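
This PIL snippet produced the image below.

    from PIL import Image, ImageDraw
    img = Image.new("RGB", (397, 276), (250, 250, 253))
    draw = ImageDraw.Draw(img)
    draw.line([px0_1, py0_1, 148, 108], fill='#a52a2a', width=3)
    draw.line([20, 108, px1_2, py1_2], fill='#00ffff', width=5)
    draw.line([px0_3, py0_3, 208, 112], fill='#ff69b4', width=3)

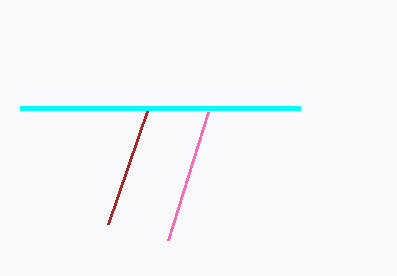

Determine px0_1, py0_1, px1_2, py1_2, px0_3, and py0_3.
px0_1 = 108; py0_1 = 224; px1_2 = 300; py1_2 = 108; px0_3 = 168; py0_3 = 240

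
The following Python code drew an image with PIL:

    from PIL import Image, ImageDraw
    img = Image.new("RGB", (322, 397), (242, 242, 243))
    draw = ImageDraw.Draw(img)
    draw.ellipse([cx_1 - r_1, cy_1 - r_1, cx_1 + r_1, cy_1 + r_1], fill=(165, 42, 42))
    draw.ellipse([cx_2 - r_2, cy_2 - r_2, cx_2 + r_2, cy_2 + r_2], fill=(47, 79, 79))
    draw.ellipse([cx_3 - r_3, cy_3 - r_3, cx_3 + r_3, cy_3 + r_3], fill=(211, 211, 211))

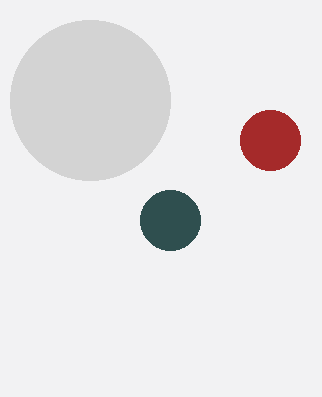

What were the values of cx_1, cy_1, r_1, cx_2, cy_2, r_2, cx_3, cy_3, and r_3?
cx_1 = 270; cy_1 = 140; r_1 = 30; cx_2 = 170; cy_2 = 220; r_2 = 30; cx_3 = 90; cy_3 = 100; r_3 = 80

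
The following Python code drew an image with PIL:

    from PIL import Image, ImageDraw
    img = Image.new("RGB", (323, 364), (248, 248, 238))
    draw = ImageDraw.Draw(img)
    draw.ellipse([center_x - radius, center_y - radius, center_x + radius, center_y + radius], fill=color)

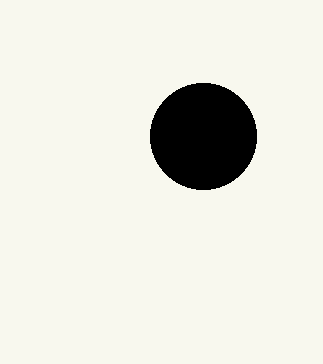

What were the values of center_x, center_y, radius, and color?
center_x = 203, center_y = 136, radius = 53, color = 'black'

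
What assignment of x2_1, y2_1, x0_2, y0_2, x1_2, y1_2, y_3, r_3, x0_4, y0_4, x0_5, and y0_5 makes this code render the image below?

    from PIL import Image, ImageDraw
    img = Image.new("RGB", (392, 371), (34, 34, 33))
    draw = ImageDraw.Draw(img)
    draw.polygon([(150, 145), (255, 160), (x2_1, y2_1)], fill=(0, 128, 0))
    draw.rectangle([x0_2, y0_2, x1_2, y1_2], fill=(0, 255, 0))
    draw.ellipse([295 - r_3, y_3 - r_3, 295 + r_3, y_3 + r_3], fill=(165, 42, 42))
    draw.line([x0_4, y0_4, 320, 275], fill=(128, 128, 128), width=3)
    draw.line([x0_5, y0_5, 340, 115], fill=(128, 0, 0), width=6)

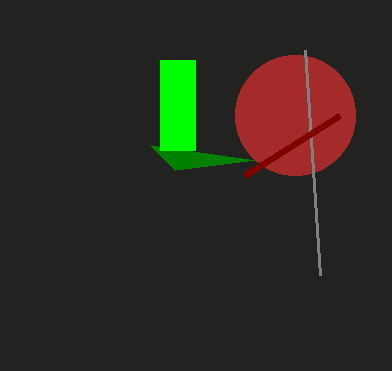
x2_1 = 175; y2_1 = 170; x0_2 = 160; y0_2 = 60; x1_2 = 195; y1_2 = 150; y_3 = 115; r_3 = 60; x0_4 = 305; y0_4 = 50; x0_5 = 245; y0_5 = 175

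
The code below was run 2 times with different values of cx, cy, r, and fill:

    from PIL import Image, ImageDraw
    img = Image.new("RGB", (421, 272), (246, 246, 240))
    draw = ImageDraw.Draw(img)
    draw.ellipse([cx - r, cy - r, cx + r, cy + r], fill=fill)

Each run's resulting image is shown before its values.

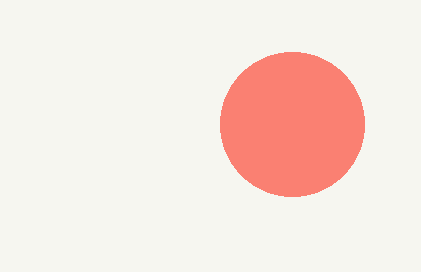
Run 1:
cx = 292; cy = 124; r = 72; fill = 'salmon'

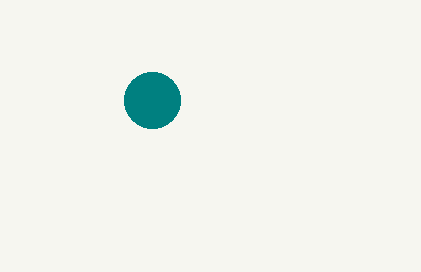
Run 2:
cx = 152; cy = 100; r = 28; fill = 'teal'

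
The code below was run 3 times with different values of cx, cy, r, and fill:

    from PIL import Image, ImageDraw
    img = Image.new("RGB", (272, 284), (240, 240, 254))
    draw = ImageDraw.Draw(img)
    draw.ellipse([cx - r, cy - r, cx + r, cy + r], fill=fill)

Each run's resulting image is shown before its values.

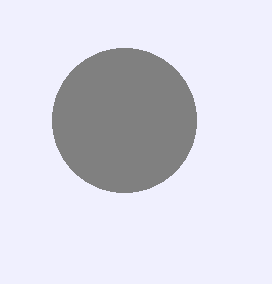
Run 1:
cx = 124, cy = 120, r = 72, fill = 'gray'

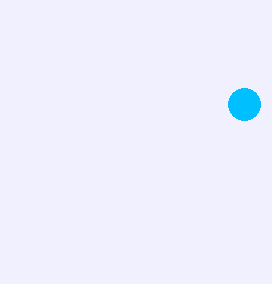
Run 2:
cx = 244, cy = 104, r = 16, fill = 'deepskyblue'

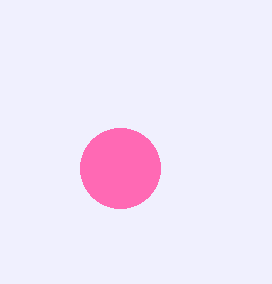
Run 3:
cx = 120; cy = 168; r = 40; fill = 'hotpink'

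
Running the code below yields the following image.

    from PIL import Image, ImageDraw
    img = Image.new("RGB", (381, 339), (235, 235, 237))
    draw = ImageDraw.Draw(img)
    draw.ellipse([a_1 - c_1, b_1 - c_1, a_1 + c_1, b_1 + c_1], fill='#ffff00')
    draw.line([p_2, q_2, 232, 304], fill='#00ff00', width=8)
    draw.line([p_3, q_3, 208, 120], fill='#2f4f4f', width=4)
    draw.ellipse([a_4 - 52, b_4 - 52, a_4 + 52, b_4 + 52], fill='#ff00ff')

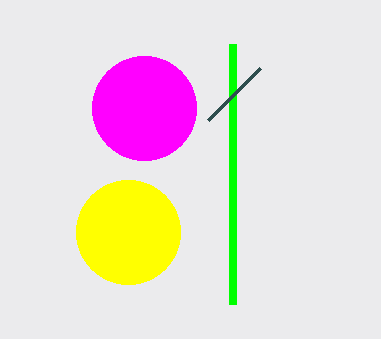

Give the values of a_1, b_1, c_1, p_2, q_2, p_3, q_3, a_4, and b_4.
a_1 = 128
b_1 = 232
c_1 = 52
p_2 = 232
q_2 = 44
p_3 = 260
q_3 = 68
a_4 = 144
b_4 = 108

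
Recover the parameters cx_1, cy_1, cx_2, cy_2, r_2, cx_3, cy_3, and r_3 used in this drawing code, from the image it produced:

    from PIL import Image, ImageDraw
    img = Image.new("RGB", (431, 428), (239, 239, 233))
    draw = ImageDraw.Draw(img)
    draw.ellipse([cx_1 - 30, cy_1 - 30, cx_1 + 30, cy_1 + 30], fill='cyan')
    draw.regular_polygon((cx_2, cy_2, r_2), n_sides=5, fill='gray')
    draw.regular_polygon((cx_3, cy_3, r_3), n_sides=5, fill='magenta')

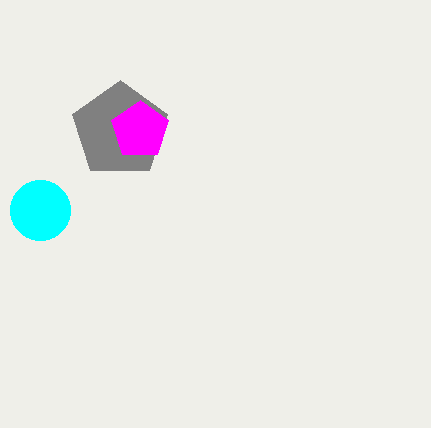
cx_1 = 40
cy_1 = 210
cx_2 = 120
cy_2 = 130
r_2 = 50
cx_3 = 140
cy_3 = 130
r_3 = 30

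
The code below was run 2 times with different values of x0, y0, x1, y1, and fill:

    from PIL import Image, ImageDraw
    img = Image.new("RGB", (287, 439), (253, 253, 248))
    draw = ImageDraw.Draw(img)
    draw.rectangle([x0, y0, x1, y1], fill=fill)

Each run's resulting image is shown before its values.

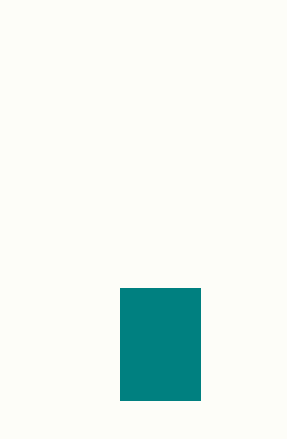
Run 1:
x0 = 120
y0 = 288
x1 = 200
y1 = 400
fill = 'teal'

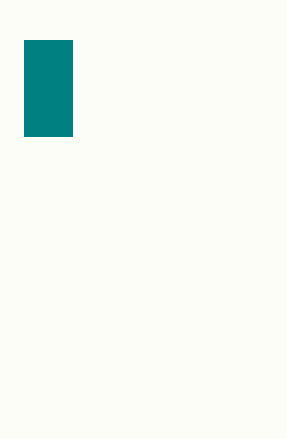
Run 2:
x0 = 24; y0 = 40; x1 = 72; y1 = 136; fill = 'teal'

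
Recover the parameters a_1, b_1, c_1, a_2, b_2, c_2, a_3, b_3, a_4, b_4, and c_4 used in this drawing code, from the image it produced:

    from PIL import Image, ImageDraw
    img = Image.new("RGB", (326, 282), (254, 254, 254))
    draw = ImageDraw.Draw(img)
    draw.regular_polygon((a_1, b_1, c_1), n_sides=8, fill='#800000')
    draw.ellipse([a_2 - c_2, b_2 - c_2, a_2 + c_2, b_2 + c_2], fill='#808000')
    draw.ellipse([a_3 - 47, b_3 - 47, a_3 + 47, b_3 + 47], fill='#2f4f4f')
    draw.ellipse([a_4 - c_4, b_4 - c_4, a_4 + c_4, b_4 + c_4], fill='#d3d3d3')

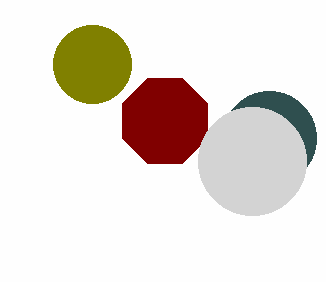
a_1 = 165, b_1 = 121, c_1 = 46, a_2 = 92, b_2 = 64, c_2 = 39, a_3 = 269, b_3 = 138, a_4 = 252, b_4 = 161, c_4 = 54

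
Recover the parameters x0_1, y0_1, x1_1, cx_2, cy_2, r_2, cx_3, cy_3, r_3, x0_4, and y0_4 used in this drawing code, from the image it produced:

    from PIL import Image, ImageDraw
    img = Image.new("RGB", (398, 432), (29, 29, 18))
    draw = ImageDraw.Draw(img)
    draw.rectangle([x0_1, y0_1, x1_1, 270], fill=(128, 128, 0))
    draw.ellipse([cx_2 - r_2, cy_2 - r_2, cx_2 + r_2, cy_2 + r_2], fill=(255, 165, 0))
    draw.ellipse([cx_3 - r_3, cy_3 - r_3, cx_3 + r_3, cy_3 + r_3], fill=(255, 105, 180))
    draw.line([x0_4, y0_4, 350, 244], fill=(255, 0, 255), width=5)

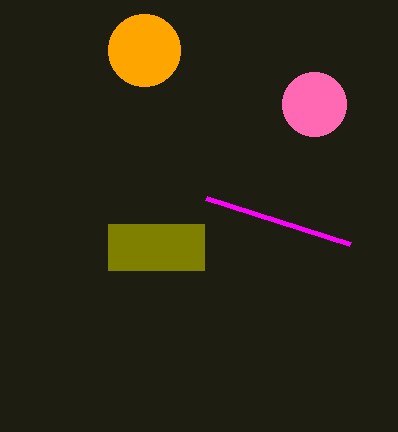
x0_1 = 108; y0_1 = 224; x1_1 = 204; cx_2 = 144; cy_2 = 50; r_2 = 36; cx_3 = 314; cy_3 = 104; r_3 = 32; x0_4 = 206; y0_4 = 198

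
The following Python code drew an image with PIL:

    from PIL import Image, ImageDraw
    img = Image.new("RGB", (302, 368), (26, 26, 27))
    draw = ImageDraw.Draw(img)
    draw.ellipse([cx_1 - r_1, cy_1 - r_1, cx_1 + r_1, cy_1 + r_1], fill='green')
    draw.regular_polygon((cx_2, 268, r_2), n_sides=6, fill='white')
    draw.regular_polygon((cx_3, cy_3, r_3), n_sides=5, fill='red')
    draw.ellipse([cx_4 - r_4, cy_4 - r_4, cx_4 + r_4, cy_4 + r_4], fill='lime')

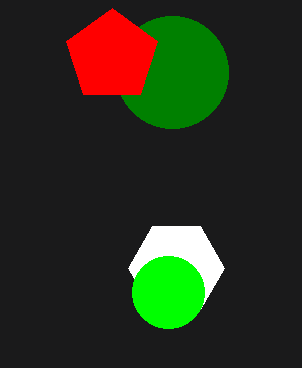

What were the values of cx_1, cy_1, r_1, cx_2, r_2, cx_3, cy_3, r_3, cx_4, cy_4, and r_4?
cx_1 = 172
cy_1 = 72
r_1 = 56
cx_2 = 176
r_2 = 48
cx_3 = 112
cy_3 = 56
r_3 = 48
cx_4 = 168
cy_4 = 292
r_4 = 36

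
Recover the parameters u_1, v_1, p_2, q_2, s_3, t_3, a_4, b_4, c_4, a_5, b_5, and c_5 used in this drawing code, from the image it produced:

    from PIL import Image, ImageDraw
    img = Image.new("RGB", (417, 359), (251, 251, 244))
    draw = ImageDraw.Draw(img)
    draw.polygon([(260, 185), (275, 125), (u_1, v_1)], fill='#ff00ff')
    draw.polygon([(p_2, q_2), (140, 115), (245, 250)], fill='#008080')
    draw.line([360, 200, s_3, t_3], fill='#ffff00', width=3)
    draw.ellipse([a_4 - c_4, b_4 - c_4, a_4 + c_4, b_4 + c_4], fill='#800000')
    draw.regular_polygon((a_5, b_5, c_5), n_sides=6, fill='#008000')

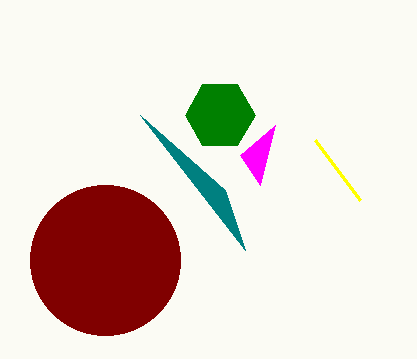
u_1 = 240, v_1 = 155, p_2 = 225, q_2 = 190, s_3 = 315, t_3 = 140, a_4 = 105, b_4 = 260, c_4 = 75, a_5 = 220, b_5 = 115, c_5 = 35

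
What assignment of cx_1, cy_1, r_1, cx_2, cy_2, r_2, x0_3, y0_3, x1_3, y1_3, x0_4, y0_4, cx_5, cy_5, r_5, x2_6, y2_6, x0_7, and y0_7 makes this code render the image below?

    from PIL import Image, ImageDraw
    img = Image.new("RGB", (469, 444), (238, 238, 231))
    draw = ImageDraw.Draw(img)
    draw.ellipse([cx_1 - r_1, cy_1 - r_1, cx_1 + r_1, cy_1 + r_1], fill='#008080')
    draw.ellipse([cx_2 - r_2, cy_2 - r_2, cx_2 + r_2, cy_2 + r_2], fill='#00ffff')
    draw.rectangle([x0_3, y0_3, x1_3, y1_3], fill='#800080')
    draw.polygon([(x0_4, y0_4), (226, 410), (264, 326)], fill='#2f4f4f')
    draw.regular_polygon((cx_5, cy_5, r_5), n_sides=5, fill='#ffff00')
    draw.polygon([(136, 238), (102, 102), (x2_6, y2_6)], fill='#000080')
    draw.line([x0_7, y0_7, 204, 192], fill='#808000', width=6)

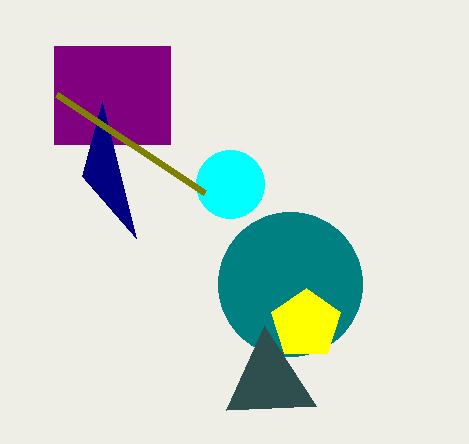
cx_1 = 290; cy_1 = 284; r_1 = 72; cx_2 = 230; cy_2 = 184; r_2 = 34; x0_3 = 54; y0_3 = 46; x1_3 = 170; y1_3 = 144; x0_4 = 316; y0_4 = 406; cx_5 = 306; cy_5 = 324; r_5 = 36; x2_6 = 82; y2_6 = 176; x0_7 = 56; y0_7 = 94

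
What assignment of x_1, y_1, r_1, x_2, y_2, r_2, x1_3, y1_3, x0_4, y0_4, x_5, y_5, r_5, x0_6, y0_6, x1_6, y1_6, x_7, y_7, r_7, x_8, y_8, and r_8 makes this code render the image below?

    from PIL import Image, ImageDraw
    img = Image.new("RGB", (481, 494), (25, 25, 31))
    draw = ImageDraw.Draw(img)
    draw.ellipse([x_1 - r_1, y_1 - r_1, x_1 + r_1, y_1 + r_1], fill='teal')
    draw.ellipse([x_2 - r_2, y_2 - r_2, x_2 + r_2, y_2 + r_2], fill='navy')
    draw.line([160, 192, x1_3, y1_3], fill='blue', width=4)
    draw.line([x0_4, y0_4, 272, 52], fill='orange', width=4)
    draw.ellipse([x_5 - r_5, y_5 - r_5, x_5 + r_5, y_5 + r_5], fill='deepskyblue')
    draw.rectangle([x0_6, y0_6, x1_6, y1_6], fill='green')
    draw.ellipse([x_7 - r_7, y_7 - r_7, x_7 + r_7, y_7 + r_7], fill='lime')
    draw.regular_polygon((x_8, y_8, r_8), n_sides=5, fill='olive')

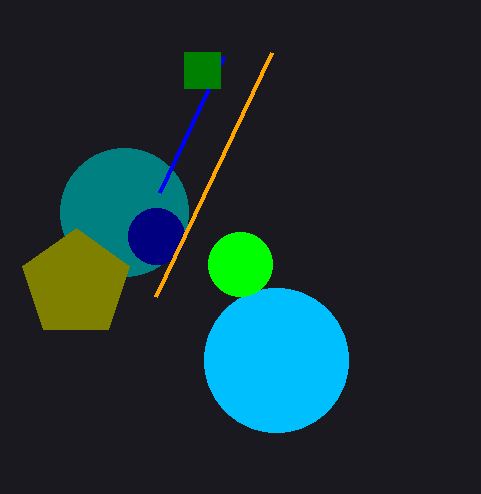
x_1 = 124
y_1 = 212
r_1 = 64
x_2 = 156
y_2 = 236
r_2 = 28
x1_3 = 224
y1_3 = 56
x0_4 = 156
y0_4 = 296
x_5 = 276
y_5 = 360
r_5 = 72
x0_6 = 184
y0_6 = 52
x1_6 = 220
y1_6 = 88
x_7 = 240
y_7 = 264
r_7 = 32
x_8 = 76
y_8 = 284
r_8 = 56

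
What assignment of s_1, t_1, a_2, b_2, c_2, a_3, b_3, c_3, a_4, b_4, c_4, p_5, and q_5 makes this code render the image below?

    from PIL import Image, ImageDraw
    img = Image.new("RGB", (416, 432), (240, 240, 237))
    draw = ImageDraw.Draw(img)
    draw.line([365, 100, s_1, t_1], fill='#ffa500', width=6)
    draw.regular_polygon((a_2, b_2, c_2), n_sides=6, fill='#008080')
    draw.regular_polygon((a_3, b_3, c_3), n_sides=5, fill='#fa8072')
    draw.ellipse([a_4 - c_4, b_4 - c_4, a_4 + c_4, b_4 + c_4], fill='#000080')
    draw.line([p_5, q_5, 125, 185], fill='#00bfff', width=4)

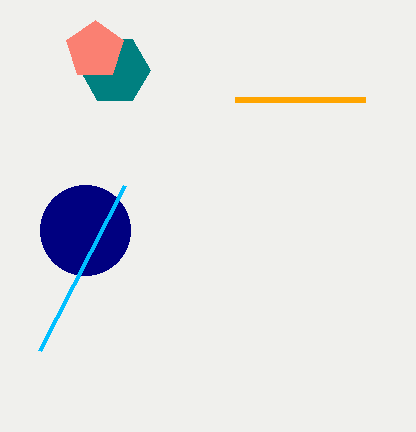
s_1 = 235, t_1 = 100, a_2 = 115, b_2 = 70, c_2 = 35, a_3 = 95, b_3 = 50, c_3 = 30, a_4 = 85, b_4 = 230, c_4 = 45, p_5 = 40, q_5 = 350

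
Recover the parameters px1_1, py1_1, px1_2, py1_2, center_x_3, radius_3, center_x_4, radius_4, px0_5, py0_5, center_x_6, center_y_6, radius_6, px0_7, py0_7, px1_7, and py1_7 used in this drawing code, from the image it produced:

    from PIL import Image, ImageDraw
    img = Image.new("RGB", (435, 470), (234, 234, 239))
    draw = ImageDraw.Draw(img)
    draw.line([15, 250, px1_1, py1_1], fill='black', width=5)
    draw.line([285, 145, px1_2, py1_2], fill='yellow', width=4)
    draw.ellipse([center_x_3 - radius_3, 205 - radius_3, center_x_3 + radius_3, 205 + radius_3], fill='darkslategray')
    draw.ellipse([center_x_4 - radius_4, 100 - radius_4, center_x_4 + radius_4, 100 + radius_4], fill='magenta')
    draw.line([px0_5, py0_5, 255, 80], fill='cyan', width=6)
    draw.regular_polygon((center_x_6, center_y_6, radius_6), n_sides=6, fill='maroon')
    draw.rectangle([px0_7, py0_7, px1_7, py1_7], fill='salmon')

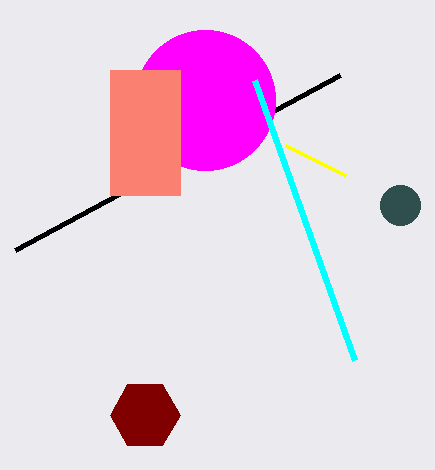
px1_1 = 340; py1_1 = 75; px1_2 = 345; py1_2 = 175; center_x_3 = 400; radius_3 = 20; center_x_4 = 205; radius_4 = 70; px0_5 = 355; py0_5 = 360; center_x_6 = 145; center_y_6 = 415; radius_6 = 35; px0_7 = 110; py0_7 = 70; px1_7 = 180; py1_7 = 195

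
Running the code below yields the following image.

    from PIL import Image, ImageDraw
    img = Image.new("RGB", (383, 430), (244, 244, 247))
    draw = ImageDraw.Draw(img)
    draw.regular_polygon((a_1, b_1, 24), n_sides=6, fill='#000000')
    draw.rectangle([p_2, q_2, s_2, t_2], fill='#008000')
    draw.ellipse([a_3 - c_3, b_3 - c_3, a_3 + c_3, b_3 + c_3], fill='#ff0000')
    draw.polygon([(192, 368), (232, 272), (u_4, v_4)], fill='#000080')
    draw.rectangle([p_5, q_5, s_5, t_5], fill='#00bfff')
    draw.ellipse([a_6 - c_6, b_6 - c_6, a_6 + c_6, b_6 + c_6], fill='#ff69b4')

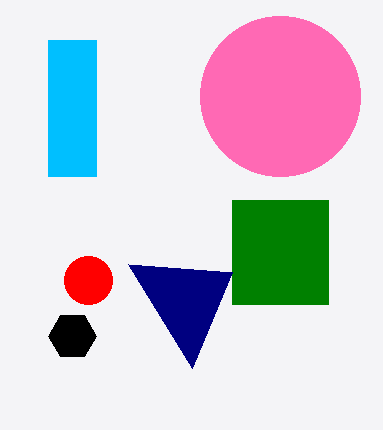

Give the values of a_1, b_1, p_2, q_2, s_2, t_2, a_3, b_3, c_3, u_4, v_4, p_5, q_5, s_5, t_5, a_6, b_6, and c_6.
a_1 = 72
b_1 = 336
p_2 = 232
q_2 = 200
s_2 = 328
t_2 = 304
a_3 = 88
b_3 = 280
c_3 = 24
u_4 = 128
v_4 = 264
p_5 = 48
q_5 = 40
s_5 = 96
t_5 = 176
a_6 = 280
b_6 = 96
c_6 = 80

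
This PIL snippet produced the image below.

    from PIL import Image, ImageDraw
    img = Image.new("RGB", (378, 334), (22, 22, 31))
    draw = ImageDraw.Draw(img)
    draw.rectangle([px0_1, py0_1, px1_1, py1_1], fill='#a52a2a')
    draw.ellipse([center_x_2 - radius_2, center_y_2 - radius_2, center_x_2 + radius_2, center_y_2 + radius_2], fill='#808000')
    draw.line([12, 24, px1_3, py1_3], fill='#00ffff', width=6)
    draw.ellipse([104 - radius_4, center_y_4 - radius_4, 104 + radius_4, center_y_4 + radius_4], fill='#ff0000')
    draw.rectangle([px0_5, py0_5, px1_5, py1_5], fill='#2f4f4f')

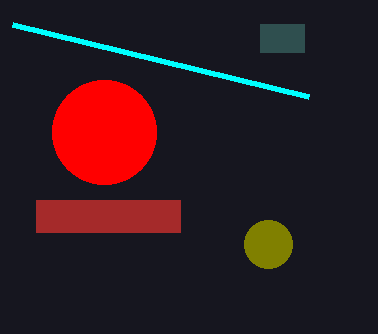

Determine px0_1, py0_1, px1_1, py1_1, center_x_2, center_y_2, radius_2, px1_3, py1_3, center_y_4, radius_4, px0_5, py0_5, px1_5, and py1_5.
px0_1 = 36, py0_1 = 200, px1_1 = 180, py1_1 = 232, center_x_2 = 268, center_y_2 = 244, radius_2 = 24, px1_3 = 308, py1_3 = 96, center_y_4 = 132, radius_4 = 52, px0_5 = 260, py0_5 = 24, px1_5 = 304, py1_5 = 52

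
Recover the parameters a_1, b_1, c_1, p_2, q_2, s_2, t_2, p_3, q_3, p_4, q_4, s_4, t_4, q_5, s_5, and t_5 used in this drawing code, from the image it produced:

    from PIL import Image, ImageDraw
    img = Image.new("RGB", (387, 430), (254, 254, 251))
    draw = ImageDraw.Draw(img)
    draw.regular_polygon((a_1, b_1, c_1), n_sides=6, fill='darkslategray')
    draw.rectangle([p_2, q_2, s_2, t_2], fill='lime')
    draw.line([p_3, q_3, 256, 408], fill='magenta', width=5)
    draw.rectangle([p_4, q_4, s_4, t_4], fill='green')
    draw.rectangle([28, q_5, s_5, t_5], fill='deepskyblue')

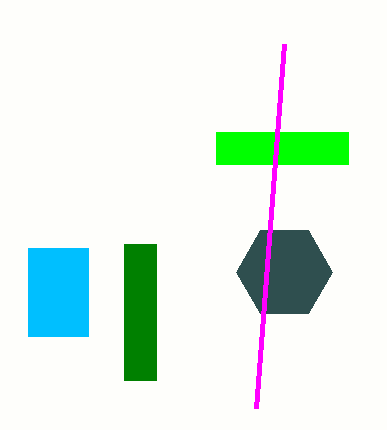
a_1 = 284, b_1 = 272, c_1 = 48, p_2 = 216, q_2 = 132, s_2 = 348, t_2 = 164, p_3 = 284, q_3 = 44, p_4 = 124, q_4 = 244, s_4 = 156, t_4 = 380, q_5 = 248, s_5 = 88, t_5 = 336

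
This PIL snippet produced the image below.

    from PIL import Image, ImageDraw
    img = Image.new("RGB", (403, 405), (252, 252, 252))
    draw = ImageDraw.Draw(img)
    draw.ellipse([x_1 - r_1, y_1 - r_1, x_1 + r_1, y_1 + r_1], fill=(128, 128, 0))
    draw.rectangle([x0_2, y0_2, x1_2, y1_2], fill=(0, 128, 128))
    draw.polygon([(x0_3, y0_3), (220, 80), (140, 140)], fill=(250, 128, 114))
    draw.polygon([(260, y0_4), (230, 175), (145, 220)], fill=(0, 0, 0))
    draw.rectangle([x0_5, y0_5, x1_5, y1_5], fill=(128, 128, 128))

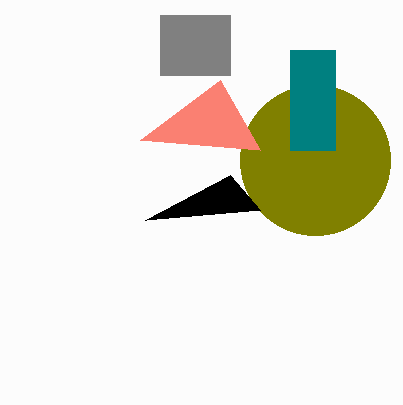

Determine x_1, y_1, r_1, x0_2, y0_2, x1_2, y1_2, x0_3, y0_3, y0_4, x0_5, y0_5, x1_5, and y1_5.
x_1 = 315, y_1 = 160, r_1 = 75, x0_2 = 290, y0_2 = 50, x1_2 = 335, y1_2 = 150, x0_3 = 260, y0_3 = 150, y0_4 = 210, x0_5 = 160, y0_5 = 15, x1_5 = 230, y1_5 = 75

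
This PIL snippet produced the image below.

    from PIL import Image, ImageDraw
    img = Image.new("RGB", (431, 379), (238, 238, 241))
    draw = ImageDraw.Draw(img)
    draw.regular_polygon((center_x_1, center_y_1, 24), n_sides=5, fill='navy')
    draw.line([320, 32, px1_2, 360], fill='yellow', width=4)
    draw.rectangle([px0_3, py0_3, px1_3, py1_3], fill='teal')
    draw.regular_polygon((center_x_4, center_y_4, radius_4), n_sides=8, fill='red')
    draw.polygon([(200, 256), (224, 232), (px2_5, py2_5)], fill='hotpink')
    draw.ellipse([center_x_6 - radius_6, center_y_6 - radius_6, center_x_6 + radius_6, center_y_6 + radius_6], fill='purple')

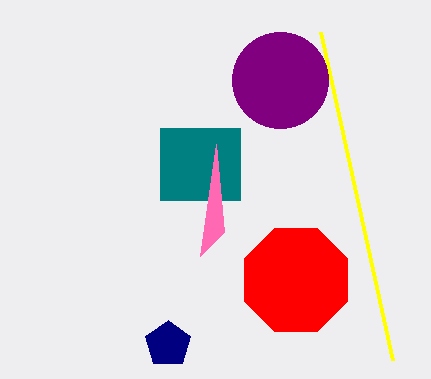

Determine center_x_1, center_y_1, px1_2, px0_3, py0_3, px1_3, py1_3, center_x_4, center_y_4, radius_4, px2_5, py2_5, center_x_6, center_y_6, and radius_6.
center_x_1 = 168, center_y_1 = 344, px1_2 = 392, px0_3 = 160, py0_3 = 128, px1_3 = 240, py1_3 = 200, center_x_4 = 296, center_y_4 = 280, radius_4 = 56, px2_5 = 216, py2_5 = 144, center_x_6 = 280, center_y_6 = 80, radius_6 = 48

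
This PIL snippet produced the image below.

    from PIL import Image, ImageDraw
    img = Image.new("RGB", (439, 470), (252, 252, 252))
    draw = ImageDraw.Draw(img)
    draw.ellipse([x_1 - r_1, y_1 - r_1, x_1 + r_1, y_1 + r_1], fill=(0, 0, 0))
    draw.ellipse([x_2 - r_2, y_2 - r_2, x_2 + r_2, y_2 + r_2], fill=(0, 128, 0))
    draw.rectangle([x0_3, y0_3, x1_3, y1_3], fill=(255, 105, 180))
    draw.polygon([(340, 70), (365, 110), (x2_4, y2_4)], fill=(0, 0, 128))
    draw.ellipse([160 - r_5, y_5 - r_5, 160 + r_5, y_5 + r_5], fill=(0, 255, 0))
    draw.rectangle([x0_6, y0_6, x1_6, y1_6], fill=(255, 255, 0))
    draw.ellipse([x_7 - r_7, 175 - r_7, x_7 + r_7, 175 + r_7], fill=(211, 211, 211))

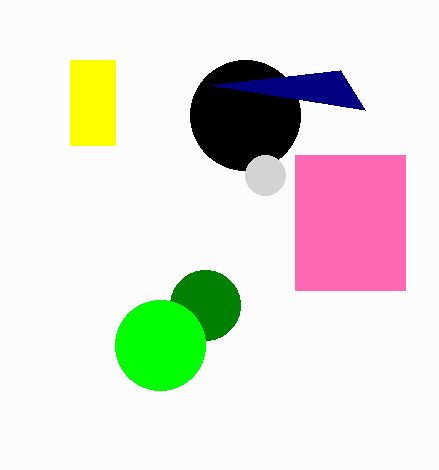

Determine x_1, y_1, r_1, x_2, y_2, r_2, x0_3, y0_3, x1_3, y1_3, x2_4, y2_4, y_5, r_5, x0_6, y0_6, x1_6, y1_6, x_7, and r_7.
x_1 = 245
y_1 = 115
r_1 = 55
x_2 = 205
y_2 = 305
r_2 = 35
x0_3 = 295
y0_3 = 155
x1_3 = 405
y1_3 = 290
x2_4 = 210
y2_4 = 85
y_5 = 345
r_5 = 45
x0_6 = 70
y0_6 = 60
x1_6 = 115
y1_6 = 145
x_7 = 265
r_7 = 20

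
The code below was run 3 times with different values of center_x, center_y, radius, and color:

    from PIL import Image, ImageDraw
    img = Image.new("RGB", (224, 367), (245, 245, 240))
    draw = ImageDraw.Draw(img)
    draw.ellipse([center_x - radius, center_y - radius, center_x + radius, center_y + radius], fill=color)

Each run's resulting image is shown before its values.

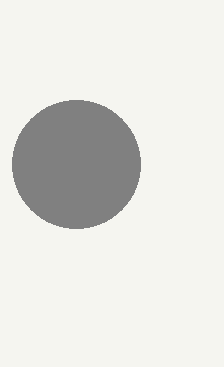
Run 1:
center_x = 76
center_y = 164
radius = 64
color = 'gray'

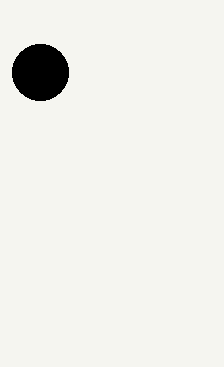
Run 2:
center_x = 40; center_y = 72; radius = 28; color = 'black'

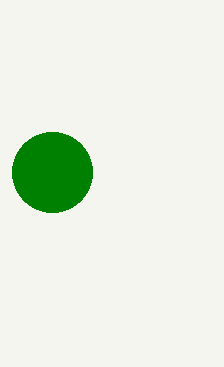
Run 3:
center_x = 52
center_y = 172
radius = 40
color = 'green'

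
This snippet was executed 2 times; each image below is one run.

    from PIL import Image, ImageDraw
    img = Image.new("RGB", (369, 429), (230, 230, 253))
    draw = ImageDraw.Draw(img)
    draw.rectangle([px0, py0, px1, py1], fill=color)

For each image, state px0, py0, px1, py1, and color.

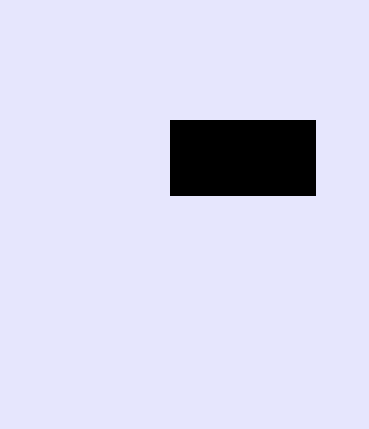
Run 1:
px0 = 170, py0 = 120, px1 = 315, py1 = 195, color = 'black'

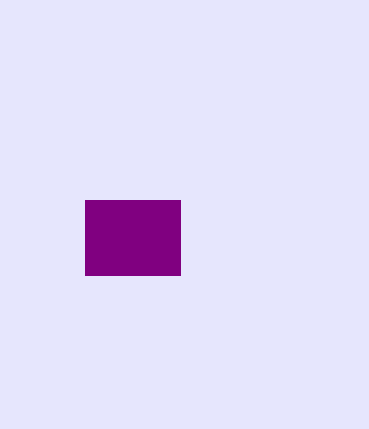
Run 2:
px0 = 85, py0 = 200, px1 = 180, py1 = 275, color = 'purple'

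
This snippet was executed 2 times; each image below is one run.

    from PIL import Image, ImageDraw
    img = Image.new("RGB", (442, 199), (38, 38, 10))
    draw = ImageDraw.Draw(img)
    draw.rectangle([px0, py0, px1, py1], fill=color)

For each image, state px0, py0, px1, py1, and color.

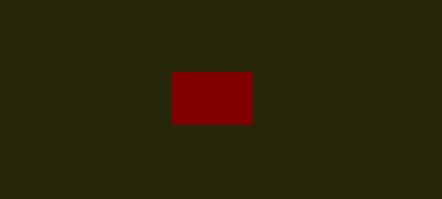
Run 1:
px0 = 172; py0 = 72; px1 = 252; py1 = 124; color = 'maroon'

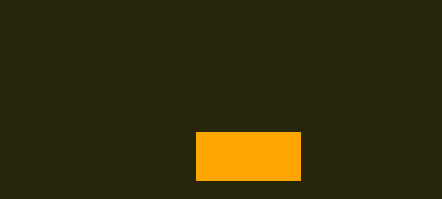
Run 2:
px0 = 196
py0 = 132
px1 = 300
py1 = 180
color = 'orange'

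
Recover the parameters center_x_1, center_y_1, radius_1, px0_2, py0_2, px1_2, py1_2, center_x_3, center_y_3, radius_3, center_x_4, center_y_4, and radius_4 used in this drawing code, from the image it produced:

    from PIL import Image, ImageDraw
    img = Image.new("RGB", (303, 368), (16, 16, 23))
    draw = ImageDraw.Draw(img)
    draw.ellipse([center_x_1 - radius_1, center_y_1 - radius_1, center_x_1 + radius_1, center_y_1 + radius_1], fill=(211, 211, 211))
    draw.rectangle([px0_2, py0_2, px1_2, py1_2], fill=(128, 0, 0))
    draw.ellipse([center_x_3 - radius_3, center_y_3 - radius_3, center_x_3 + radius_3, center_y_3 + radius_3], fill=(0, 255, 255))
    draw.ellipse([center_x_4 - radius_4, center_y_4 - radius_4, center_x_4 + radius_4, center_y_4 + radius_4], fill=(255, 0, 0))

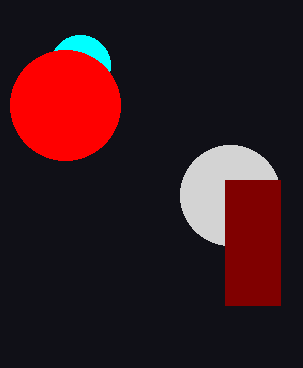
center_x_1 = 230
center_y_1 = 195
radius_1 = 50
px0_2 = 225
py0_2 = 180
px1_2 = 280
py1_2 = 305
center_x_3 = 80
center_y_3 = 65
radius_3 = 30
center_x_4 = 65
center_y_4 = 105
radius_4 = 55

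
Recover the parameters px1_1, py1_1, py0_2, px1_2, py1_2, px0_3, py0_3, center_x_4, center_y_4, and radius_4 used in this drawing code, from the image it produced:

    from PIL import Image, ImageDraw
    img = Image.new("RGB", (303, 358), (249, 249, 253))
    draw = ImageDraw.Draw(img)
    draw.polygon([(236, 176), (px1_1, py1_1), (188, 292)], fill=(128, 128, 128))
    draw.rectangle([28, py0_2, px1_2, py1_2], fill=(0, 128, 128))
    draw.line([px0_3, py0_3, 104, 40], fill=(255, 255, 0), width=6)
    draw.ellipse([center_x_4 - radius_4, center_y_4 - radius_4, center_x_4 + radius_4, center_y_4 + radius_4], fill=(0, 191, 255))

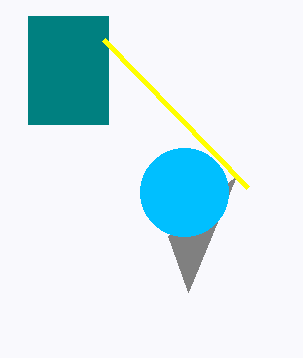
px1_1 = 168; py1_1 = 236; py0_2 = 16; px1_2 = 108; py1_2 = 124; px0_3 = 248; py0_3 = 188; center_x_4 = 184; center_y_4 = 192; radius_4 = 44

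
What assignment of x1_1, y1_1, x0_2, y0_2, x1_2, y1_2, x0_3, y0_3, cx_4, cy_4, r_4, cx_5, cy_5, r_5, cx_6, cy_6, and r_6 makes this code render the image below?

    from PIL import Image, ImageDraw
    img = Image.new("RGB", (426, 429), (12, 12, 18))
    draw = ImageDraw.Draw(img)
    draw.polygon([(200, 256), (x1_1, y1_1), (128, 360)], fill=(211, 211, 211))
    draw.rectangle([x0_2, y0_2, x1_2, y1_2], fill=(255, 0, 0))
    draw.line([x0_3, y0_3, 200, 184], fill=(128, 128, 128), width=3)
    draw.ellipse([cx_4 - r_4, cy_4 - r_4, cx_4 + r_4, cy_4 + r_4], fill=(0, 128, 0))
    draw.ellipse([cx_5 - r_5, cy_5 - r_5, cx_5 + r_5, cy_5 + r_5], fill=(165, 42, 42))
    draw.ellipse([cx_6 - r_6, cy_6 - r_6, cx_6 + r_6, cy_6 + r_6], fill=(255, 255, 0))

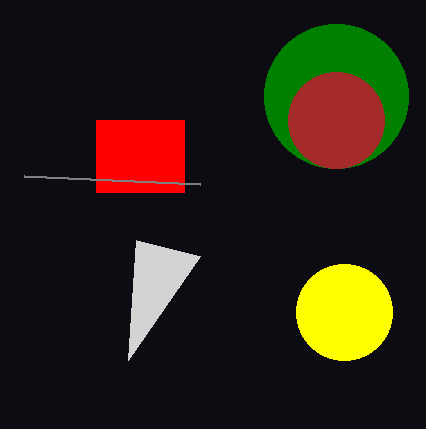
x1_1 = 136, y1_1 = 240, x0_2 = 96, y0_2 = 120, x1_2 = 184, y1_2 = 192, x0_3 = 24, y0_3 = 176, cx_4 = 336, cy_4 = 96, r_4 = 72, cx_5 = 336, cy_5 = 120, r_5 = 48, cx_6 = 344, cy_6 = 312, r_6 = 48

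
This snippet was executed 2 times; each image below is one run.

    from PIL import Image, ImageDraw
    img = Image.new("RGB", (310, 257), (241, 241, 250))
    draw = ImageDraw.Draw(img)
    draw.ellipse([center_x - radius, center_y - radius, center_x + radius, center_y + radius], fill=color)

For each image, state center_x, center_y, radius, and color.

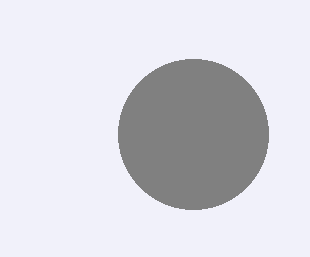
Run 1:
center_x = 193; center_y = 134; radius = 75; color = 'gray'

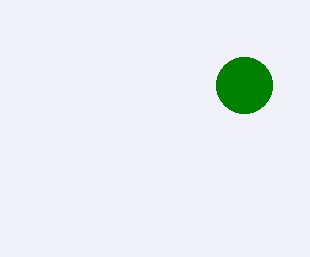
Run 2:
center_x = 244, center_y = 85, radius = 28, color = 'green'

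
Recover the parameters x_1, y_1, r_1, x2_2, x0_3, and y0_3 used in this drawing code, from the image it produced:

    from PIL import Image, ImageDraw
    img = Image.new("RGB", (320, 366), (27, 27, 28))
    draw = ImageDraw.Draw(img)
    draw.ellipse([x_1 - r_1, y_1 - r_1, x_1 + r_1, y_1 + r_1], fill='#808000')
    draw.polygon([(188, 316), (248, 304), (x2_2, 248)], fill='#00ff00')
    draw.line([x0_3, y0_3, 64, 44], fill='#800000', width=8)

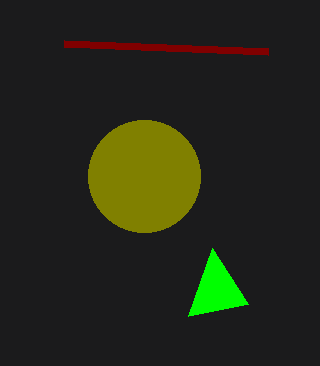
x_1 = 144; y_1 = 176; r_1 = 56; x2_2 = 212; x0_3 = 268; y0_3 = 52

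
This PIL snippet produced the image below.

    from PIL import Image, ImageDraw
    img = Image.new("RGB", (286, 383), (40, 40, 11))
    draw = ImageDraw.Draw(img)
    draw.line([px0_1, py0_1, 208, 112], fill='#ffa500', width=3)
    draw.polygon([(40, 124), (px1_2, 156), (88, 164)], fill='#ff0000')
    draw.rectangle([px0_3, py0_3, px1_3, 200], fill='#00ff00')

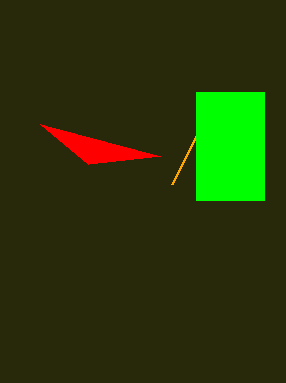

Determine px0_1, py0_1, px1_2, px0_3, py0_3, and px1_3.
px0_1 = 172; py0_1 = 184; px1_2 = 160; px0_3 = 196; py0_3 = 92; px1_3 = 264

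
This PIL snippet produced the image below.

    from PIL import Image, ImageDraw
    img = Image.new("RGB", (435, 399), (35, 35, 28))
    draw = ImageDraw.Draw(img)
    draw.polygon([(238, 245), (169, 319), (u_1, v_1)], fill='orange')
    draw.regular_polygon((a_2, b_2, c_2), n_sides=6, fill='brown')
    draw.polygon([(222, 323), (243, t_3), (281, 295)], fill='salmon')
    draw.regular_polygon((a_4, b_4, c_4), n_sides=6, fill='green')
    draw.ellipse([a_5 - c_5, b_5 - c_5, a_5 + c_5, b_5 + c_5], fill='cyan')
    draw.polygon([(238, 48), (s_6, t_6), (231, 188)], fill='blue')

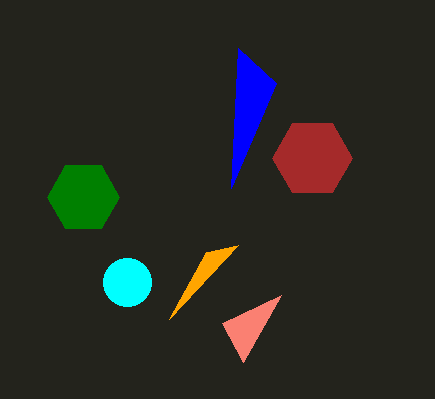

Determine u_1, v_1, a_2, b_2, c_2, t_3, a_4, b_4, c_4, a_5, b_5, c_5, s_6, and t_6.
u_1 = 206
v_1 = 252
a_2 = 312
b_2 = 158
c_2 = 40
t_3 = 362
a_4 = 83
b_4 = 197
c_4 = 36
a_5 = 127
b_5 = 282
c_5 = 24
s_6 = 276
t_6 = 83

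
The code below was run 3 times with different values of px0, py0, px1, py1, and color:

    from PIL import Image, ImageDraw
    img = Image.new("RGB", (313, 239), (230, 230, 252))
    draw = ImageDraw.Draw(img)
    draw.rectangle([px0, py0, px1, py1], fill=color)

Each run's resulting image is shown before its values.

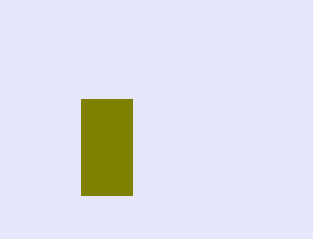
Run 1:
px0 = 81, py0 = 99, px1 = 132, py1 = 195, color = 'olive'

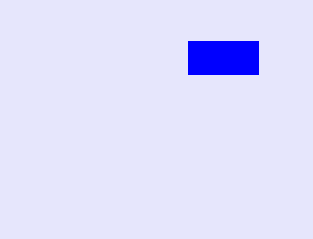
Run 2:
px0 = 188; py0 = 41; px1 = 258; py1 = 74; color = 'blue'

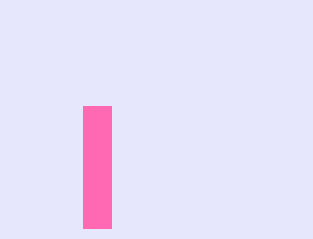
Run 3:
px0 = 83; py0 = 106; px1 = 111; py1 = 228; color = 'hotpink'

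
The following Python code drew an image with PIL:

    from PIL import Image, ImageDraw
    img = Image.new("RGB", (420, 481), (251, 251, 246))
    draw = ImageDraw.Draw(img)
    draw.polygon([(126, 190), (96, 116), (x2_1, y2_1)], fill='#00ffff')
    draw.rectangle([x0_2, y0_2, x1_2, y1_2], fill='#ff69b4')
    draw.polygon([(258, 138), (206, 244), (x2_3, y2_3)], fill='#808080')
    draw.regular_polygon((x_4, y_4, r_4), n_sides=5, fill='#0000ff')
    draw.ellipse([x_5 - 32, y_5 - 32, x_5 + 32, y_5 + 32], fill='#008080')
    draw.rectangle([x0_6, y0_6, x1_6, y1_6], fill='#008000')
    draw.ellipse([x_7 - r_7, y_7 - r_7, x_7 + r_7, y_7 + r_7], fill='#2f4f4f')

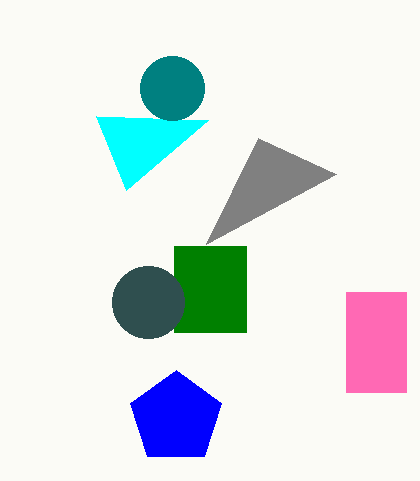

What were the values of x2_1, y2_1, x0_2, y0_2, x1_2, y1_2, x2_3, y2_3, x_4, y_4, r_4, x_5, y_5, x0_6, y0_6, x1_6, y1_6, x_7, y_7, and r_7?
x2_1 = 208; y2_1 = 120; x0_2 = 346; y0_2 = 292; x1_2 = 406; y1_2 = 392; x2_3 = 336; y2_3 = 174; x_4 = 176; y_4 = 418; r_4 = 48; x_5 = 172; y_5 = 88; x0_6 = 174; y0_6 = 246; x1_6 = 246; y1_6 = 332; x_7 = 148; y_7 = 302; r_7 = 36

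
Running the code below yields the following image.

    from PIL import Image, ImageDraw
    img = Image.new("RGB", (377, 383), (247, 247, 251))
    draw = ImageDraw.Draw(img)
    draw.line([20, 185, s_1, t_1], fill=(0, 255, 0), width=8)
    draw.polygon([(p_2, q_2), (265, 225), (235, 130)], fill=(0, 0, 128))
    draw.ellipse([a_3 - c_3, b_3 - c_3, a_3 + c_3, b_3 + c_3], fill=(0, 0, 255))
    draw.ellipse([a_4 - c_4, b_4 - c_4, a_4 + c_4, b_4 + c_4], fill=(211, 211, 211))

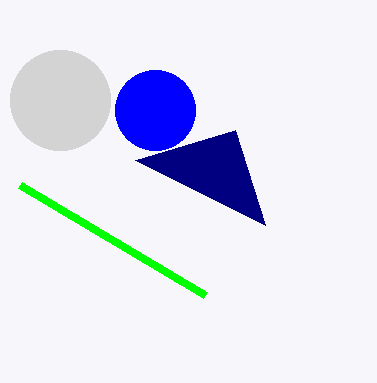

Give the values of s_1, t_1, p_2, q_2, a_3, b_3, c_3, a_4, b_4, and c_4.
s_1 = 205; t_1 = 295; p_2 = 135; q_2 = 160; a_3 = 155; b_3 = 110; c_3 = 40; a_4 = 60; b_4 = 100; c_4 = 50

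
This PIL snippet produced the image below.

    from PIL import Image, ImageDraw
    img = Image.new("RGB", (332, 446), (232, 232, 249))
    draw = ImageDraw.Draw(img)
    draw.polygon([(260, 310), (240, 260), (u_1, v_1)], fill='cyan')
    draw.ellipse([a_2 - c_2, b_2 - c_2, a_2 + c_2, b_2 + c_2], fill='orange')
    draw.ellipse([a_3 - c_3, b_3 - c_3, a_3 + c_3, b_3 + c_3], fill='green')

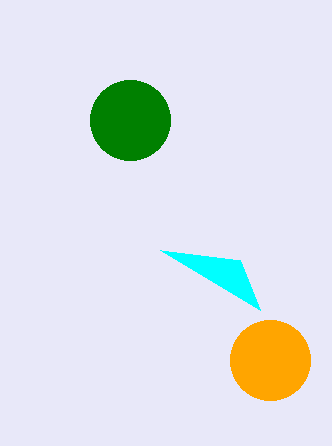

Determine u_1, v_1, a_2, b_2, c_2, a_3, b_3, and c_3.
u_1 = 160, v_1 = 250, a_2 = 270, b_2 = 360, c_2 = 40, a_3 = 130, b_3 = 120, c_3 = 40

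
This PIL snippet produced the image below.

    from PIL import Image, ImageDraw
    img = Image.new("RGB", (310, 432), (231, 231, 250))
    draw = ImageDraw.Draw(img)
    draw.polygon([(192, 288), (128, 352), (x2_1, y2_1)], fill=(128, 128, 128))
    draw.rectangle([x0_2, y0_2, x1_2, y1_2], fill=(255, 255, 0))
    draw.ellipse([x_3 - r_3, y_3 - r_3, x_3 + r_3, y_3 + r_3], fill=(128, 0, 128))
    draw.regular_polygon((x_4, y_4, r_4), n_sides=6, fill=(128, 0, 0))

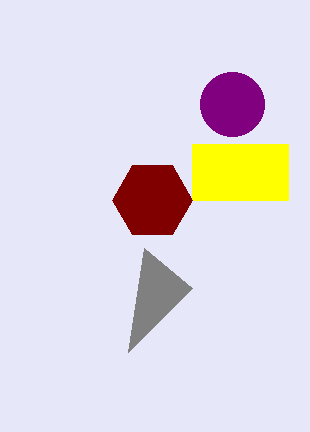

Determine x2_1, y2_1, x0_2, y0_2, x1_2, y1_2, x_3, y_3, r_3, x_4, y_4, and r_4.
x2_1 = 144, y2_1 = 248, x0_2 = 192, y0_2 = 144, x1_2 = 288, y1_2 = 200, x_3 = 232, y_3 = 104, r_3 = 32, x_4 = 152, y_4 = 200, r_4 = 40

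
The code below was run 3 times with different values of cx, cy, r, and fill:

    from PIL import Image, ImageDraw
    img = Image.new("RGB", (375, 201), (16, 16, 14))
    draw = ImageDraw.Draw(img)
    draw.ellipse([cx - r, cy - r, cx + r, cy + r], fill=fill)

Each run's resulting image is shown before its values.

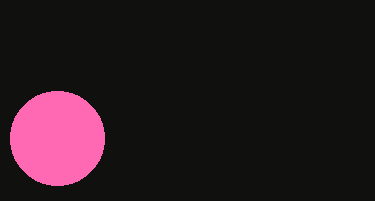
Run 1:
cx = 57; cy = 138; r = 47; fill = 'hotpink'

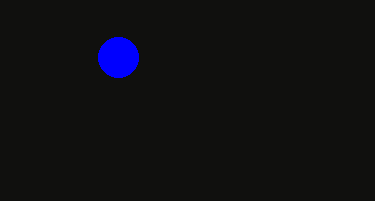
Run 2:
cx = 118; cy = 57; r = 20; fill = 'blue'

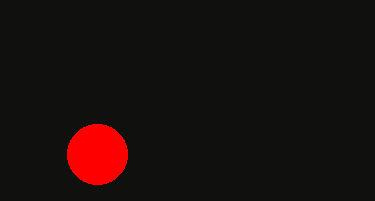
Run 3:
cx = 97; cy = 154; r = 30; fill = 'red'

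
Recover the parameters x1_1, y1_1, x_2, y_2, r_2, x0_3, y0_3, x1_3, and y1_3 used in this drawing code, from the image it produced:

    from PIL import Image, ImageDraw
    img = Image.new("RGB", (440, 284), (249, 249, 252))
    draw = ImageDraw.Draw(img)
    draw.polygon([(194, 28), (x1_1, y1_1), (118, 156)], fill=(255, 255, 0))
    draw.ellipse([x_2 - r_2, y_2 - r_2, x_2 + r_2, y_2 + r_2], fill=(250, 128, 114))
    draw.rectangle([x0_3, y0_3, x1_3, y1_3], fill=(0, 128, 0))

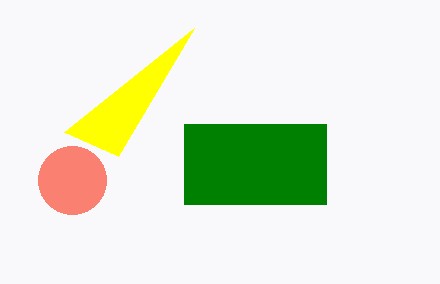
x1_1 = 64, y1_1 = 132, x_2 = 72, y_2 = 180, r_2 = 34, x0_3 = 184, y0_3 = 124, x1_3 = 326, y1_3 = 204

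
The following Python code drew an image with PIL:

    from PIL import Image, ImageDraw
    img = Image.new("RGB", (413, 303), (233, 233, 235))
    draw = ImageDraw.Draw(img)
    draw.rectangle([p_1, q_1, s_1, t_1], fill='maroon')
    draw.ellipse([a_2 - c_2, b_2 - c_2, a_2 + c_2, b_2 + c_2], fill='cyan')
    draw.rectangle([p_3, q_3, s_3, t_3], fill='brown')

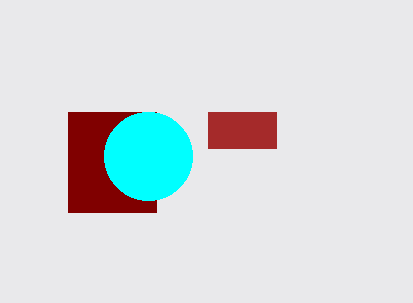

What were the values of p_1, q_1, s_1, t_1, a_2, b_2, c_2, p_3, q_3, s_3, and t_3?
p_1 = 68; q_1 = 112; s_1 = 156; t_1 = 212; a_2 = 148; b_2 = 156; c_2 = 44; p_3 = 208; q_3 = 112; s_3 = 276; t_3 = 148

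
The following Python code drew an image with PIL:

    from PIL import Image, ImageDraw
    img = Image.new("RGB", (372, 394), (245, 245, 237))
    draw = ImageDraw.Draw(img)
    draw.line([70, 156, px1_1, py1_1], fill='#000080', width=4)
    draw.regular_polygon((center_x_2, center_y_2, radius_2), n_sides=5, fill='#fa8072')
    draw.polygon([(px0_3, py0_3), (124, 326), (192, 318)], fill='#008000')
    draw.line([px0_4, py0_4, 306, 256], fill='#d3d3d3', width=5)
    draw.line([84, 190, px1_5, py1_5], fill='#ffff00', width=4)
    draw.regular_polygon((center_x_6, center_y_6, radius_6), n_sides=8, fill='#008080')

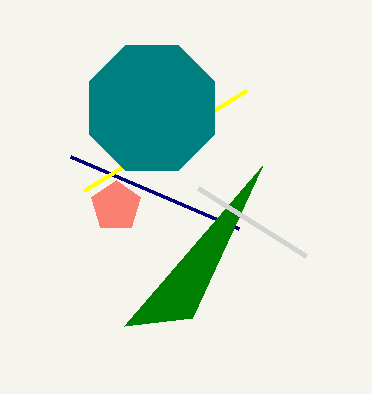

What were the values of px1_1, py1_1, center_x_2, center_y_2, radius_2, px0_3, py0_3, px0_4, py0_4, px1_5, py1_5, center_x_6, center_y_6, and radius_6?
px1_1 = 238, py1_1 = 228, center_x_2 = 116, center_y_2 = 206, radius_2 = 26, px0_3 = 262, py0_3 = 166, px0_4 = 198, py0_4 = 188, px1_5 = 246, py1_5 = 90, center_x_6 = 152, center_y_6 = 108, radius_6 = 68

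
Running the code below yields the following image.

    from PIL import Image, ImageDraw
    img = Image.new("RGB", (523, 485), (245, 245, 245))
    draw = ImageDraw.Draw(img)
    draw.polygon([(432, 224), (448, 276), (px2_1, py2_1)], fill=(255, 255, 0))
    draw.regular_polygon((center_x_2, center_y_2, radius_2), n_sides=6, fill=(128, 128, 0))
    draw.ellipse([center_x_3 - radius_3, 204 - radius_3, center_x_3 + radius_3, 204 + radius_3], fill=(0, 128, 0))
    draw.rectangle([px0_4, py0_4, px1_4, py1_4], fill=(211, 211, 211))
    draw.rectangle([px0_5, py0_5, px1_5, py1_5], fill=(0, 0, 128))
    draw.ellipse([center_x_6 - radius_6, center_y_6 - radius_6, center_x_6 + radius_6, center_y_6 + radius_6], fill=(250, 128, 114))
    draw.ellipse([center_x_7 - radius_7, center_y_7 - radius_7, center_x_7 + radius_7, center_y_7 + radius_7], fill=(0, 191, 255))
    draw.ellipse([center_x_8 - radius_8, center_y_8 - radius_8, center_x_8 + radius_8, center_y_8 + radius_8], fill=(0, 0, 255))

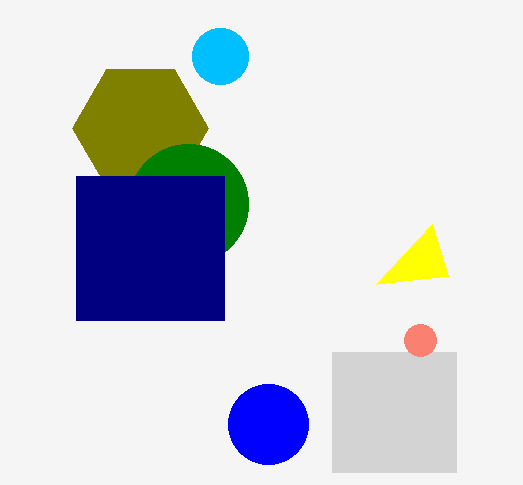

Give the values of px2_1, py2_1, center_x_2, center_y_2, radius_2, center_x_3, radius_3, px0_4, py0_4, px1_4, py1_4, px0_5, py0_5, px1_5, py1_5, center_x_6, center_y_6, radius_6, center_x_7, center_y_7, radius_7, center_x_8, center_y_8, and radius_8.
px2_1 = 376, py2_1 = 284, center_x_2 = 140, center_y_2 = 128, radius_2 = 68, center_x_3 = 188, radius_3 = 60, px0_4 = 332, py0_4 = 352, px1_4 = 456, py1_4 = 472, px0_5 = 76, py0_5 = 176, px1_5 = 224, py1_5 = 320, center_x_6 = 420, center_y_6 = 340, radius_6 = 16, center_x_7 = 220, center_y_7 = 56, radius_7 = 28, center_x_8 = 268, center_y_8 = 424, radius_8 = 40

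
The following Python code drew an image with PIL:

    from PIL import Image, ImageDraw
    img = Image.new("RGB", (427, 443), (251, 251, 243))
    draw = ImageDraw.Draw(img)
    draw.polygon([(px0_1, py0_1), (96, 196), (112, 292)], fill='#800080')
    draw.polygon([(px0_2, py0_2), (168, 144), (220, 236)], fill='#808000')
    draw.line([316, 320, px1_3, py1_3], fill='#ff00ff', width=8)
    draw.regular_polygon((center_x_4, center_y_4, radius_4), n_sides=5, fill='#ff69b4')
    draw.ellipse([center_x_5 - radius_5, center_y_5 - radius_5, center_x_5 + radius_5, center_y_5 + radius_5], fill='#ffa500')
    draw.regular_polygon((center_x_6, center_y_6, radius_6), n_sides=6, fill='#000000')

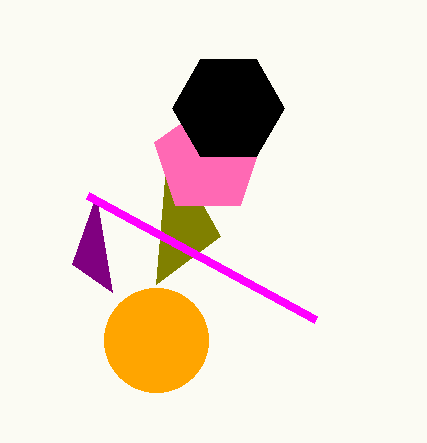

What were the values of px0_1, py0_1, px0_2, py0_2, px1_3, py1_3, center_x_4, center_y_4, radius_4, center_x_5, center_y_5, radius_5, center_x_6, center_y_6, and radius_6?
px0_1 = 72
py0_1 = 264
px0_2 = 156
py0_2 = 284
px1_3 = 88
py1_3 = 196
center_x_4 = 208
center_y_4 = 160
radius_4 = 56
center_x_5 = 156
center_y_5 = 340
radius_5 = 52
center_x_6 = 228
center_y_6 = 108
radius_6 = 56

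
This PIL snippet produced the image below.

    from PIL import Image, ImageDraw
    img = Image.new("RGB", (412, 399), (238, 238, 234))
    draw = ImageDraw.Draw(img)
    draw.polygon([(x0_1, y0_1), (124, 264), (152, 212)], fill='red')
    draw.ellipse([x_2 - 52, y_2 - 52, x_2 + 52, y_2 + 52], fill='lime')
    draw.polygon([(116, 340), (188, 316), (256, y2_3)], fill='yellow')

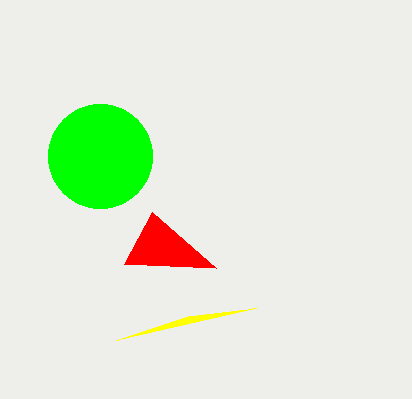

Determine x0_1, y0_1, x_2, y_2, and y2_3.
x0_1 = 216
y0_1 = 268
x_2 = 100
y_2 = 156
y2_3 = 308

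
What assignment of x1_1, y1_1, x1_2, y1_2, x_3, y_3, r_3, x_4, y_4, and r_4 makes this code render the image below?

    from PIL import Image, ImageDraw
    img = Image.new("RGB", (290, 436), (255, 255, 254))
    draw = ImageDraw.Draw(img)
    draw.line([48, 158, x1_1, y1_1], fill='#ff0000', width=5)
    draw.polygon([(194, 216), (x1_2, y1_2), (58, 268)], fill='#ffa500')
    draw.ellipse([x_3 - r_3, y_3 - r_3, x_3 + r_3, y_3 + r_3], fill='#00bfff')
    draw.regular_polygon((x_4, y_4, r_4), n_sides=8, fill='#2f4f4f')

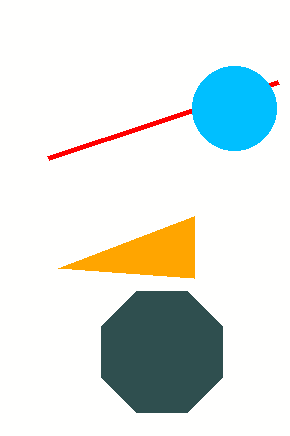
x1_1 = 278; y1_1 = 82; x1_2 = 194; y1_2 = 278; x_3 = 234; y_3 = 108; r_3 = 42; x_4 = 162; y_4 = 352; r_4 = 66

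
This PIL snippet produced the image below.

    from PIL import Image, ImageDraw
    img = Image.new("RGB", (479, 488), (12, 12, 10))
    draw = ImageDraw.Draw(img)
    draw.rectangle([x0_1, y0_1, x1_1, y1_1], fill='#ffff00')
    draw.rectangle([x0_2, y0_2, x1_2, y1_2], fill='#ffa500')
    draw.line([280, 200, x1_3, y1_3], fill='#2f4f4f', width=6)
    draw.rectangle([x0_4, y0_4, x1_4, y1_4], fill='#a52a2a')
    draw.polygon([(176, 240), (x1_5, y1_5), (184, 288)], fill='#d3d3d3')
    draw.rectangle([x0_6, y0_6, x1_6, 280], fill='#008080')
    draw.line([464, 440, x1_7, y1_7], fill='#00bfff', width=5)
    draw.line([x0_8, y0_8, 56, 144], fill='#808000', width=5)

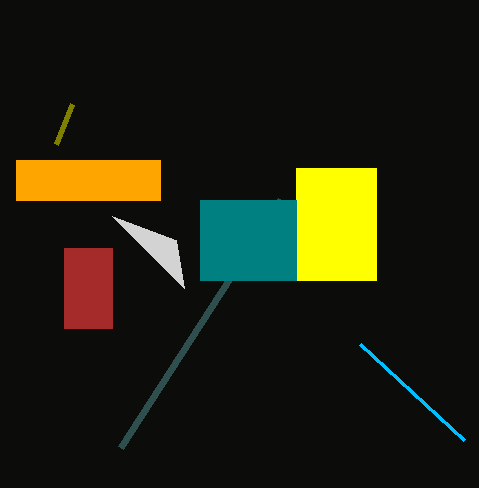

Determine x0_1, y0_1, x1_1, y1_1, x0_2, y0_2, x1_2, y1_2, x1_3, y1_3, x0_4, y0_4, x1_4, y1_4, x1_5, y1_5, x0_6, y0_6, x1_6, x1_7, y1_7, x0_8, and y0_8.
x0_1 = 296
y0_1 = 168
x1_1 = 376
y1_1 = 280
x0_2 = 16
y0_2 = 160
x1_2 = 160
y1_2 = 200
x1_3 = 120
y1_3 = 448
x0_4 = 64
y0_4 = 248
x1_4 = 112
y1_4 = 328
x1_5 = 112
y1_5 = 216
x0_6 = 200
y0_6 = 200
x1_6 = 296
x1_7 = 360
y1_7 = 344
x0_8 = 72
y0_8 = 104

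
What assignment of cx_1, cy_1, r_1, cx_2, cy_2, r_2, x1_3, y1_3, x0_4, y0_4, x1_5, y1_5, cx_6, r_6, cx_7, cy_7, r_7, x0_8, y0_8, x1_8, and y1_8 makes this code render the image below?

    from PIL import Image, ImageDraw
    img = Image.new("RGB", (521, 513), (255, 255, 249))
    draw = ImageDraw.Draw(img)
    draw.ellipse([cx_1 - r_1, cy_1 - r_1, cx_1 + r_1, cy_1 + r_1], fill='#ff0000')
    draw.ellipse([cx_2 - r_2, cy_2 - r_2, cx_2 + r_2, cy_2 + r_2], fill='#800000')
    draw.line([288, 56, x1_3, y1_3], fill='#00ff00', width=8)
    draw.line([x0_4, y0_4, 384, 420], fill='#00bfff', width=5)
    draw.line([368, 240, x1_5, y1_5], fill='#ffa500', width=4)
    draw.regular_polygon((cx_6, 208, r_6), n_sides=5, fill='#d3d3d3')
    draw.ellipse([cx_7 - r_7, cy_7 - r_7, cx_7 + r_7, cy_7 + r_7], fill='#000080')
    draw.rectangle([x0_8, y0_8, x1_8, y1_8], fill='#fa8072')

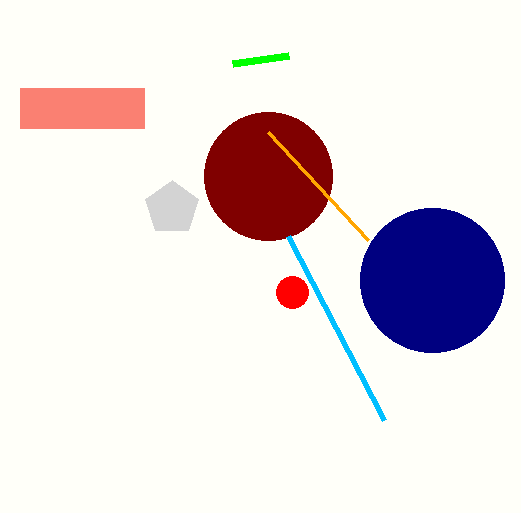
cx_1 = 292
cy_1 = 292
r_1 = 16
cx_2 = 268
cy_2 = 176
r_2 = 64
x1_3 = 232
y1_3 = 64
x0_4 = 288
y0_4 = 236
x1_5 = 268
y1_5 = 132
cx_6 = 172
r_6 = 28
cx_7 = 432
cy_7 = 280
r_7 = 72
x0_8 = 20
y0_8 = 88
x1_8 = 144
y1_8 = 128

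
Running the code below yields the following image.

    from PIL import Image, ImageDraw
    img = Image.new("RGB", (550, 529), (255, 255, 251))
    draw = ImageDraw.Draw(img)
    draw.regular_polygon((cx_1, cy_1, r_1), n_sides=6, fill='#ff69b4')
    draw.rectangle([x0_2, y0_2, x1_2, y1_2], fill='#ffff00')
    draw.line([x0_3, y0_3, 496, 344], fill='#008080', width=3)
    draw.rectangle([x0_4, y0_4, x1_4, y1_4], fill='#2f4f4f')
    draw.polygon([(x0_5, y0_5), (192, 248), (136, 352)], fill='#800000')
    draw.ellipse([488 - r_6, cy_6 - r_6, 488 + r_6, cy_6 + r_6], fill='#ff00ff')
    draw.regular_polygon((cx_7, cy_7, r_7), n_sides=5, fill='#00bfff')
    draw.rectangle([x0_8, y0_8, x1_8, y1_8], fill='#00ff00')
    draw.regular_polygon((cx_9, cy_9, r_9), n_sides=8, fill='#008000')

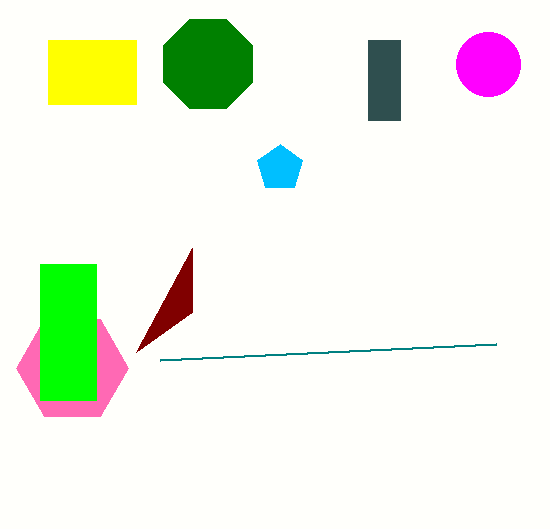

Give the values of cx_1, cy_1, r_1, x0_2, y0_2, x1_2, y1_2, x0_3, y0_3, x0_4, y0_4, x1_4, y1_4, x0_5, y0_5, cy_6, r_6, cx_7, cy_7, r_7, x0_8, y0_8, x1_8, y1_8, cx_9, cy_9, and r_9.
cx_1 = 72; cy_1 = 368; r_1 = 56; x0_2 = 48; y0_2 = 40; x1_2 = 136; y1_2 = 104; x0_3 = 160; y0_3 = 360; x0_4 = 368; y0_4 = 40; x1_4 = 400; y1_4 = 120; x0_5 = 192; y0_5 = 312; cy_6 = 64; r_6 = 32; cx_7 = 280; cy_7 = 168; r_7 = 24; x0_8 = 40; y0_8 = 264; x1_8 = 96; y1_8 = 400; cx_9 = 208; cy_9 = 64; r_9 = 48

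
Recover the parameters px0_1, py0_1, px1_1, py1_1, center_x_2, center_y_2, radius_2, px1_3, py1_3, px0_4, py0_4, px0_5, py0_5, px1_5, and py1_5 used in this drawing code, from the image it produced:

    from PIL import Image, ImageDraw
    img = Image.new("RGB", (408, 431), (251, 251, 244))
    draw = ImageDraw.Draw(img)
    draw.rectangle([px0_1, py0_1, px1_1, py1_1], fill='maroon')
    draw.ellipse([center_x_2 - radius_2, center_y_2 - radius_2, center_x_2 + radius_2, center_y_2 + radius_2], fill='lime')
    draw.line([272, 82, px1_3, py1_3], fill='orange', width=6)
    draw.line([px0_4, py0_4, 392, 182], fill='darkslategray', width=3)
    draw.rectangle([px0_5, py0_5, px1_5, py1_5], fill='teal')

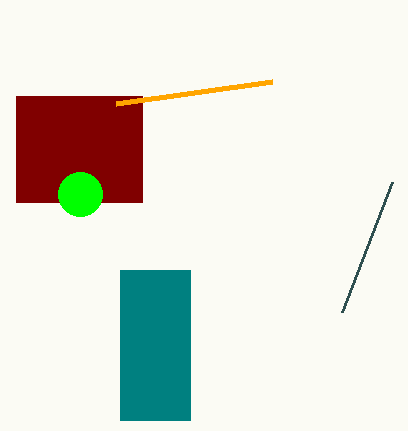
px0_1 = 16; py0_1 = 96; px1_1 = 142; py1_1 = 202; center_x_2 = 80; center_y_2 = 194; radius_2 = 22; px1_3 = 116; py1_3 = 104; px0_4 = 342; py0_4 = 312; px0_5 = 120; py0_5 = 270; px1_5 = 190; py1_5 = 420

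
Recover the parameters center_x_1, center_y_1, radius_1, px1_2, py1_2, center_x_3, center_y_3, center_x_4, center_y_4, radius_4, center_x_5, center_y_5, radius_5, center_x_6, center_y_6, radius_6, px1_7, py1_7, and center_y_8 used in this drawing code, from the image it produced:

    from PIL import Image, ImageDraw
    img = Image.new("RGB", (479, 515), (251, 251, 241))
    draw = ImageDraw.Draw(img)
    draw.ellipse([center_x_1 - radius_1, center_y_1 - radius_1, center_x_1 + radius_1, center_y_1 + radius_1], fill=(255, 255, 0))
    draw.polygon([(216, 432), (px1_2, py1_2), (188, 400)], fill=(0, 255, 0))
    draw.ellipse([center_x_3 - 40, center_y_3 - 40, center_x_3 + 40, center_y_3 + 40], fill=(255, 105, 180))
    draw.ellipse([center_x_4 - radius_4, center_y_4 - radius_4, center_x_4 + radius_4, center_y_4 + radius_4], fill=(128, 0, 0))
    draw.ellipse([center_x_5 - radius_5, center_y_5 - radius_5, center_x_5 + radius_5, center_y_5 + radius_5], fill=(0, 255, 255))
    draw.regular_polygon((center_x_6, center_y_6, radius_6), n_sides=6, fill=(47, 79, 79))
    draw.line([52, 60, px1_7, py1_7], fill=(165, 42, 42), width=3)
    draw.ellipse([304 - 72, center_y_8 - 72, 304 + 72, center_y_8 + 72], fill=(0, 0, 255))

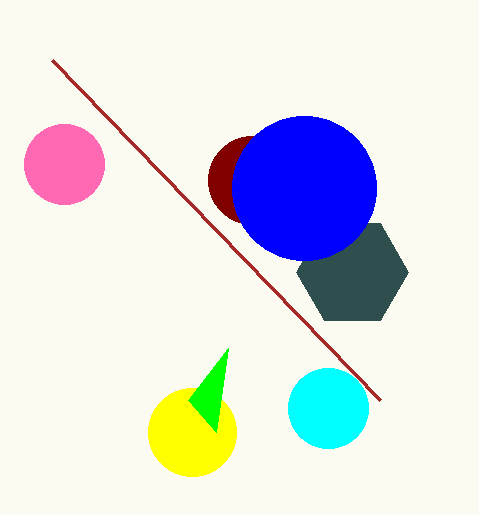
center_x_1 = 192; center_y_1 = 432; radius_1 = 44; px1_2 = 228; py1_2 = 348; center_x_3 = 64; center_y_3 = 164; center_x_4 = 252; center_y_4 = 180; radius_4 = 44; center_x_5 = 328; center_y_5 = 408; radius_5 = 40; center_x_6 = 352; center_y_6 = 272; radius_6 = 56; px1_7 = 380; py1_7 = 400; center_y_8 = 188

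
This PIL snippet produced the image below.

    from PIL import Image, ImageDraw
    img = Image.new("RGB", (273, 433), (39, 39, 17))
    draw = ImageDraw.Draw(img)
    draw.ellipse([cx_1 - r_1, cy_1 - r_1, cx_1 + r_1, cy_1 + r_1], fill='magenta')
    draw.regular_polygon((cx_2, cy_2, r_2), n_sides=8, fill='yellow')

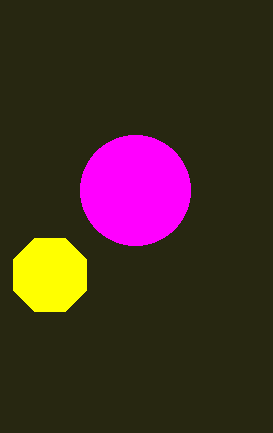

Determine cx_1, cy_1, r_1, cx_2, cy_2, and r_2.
cx_1 = 135; cy_1 = 190; r_1 = 55; cx_2 = 50; cy_2 = 275; r_2 = 40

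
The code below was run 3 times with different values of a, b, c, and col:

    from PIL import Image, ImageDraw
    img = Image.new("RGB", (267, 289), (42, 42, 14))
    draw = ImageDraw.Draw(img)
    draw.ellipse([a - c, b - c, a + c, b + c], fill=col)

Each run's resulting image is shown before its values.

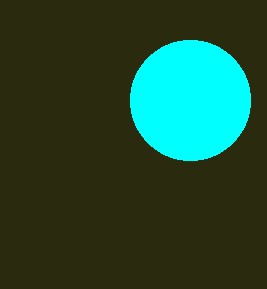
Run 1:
a = 190; b = 100; c = 60; col = 'cyan'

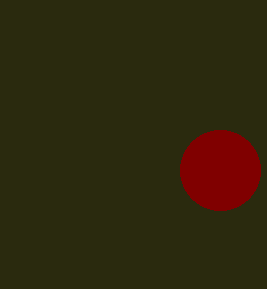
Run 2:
a = 220
b = 170
c = 40
col = 'maroon'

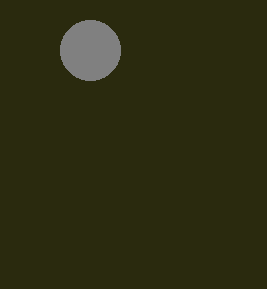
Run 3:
a = 90
b = 50
c = 30
col = 'gray'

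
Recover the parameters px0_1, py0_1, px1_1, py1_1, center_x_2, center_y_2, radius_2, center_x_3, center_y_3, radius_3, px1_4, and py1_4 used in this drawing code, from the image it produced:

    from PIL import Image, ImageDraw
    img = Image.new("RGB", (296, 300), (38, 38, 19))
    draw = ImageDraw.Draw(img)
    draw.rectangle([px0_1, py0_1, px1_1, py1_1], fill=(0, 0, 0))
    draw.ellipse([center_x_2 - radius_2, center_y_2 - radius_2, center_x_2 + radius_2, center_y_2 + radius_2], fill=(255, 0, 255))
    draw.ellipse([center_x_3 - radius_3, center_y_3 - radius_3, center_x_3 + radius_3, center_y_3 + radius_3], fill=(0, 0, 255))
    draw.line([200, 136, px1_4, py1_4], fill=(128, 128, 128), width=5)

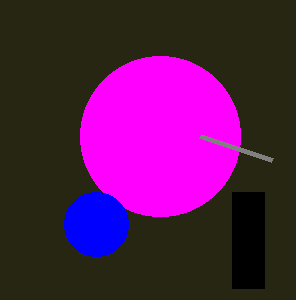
px0_1 = 232, py0_1 = 192, px1_1 = 264, py1_1 = 288, center_x_2 = 160, center_y_2 = 136, radius_2 = 80, center_x_3 = 96, center_y_3 = 224, radius_3 = 32, px1_4 = 272, py1_4 = 160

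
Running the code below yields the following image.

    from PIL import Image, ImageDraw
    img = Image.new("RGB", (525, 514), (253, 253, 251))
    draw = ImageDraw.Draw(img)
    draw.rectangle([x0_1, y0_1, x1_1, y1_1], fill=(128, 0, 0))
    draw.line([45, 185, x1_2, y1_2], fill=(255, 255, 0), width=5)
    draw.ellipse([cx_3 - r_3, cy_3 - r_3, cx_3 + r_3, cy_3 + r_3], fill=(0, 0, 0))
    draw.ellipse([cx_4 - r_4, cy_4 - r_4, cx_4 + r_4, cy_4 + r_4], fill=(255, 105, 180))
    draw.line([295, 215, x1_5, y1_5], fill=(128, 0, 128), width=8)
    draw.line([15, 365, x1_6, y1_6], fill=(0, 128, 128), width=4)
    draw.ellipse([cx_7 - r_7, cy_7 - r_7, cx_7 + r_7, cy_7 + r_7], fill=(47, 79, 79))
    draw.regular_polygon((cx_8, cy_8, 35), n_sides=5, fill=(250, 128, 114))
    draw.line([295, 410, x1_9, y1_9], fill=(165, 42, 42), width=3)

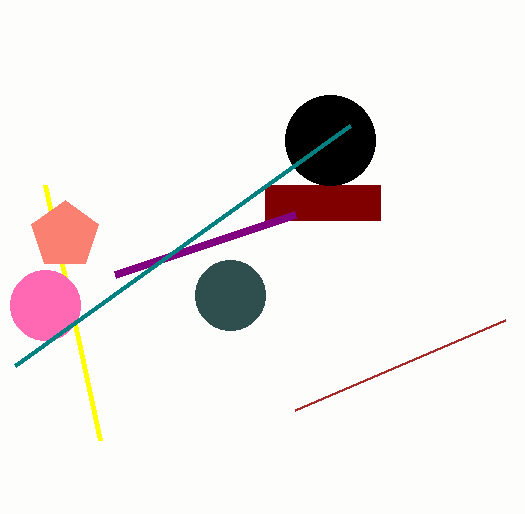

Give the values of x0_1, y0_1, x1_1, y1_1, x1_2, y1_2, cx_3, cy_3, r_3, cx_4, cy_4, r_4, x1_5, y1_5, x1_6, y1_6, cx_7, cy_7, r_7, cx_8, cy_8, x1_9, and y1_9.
x0_1 = 265
y0_1 = 185
x1_1 = 380
y1_1 = 220
x1_2 = 100
y1_2 = 440
cx_3 = 330
cy_3 = 140
r_3 = 45
cx_4 = 45
cy_4 = 305
r_4 = 35
x1_5 = 115
y1_5 = 275
x1_6 = 350
y1_6 = 125
cx_7 = 230
cy_7 = 295
r_7 = 35
cx_8 = 65
cy_8 = 235
x1_9 = 505
y1_9 = 320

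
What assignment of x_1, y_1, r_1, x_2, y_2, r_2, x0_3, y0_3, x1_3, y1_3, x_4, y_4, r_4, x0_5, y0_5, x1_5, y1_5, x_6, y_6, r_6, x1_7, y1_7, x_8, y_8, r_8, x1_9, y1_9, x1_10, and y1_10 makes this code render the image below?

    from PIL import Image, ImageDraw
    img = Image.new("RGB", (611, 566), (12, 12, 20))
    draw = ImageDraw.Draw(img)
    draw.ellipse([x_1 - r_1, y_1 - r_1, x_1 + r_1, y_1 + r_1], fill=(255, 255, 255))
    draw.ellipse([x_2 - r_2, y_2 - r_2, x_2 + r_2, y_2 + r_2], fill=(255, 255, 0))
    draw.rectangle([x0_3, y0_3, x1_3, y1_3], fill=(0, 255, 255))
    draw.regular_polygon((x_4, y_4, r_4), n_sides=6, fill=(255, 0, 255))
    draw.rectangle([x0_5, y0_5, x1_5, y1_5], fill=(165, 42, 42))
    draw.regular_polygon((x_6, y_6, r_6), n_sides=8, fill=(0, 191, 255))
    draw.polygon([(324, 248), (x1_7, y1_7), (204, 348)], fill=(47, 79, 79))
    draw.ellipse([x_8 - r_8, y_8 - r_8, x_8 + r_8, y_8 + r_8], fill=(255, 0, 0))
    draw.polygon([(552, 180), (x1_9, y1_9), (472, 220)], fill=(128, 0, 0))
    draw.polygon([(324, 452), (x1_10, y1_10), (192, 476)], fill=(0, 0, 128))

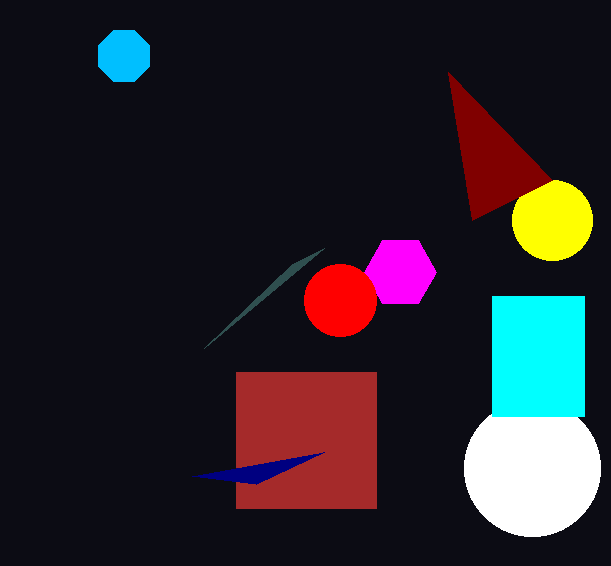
x_1 = 532; y_1 = 468; r_1 = 68; x_2 = 552; y_2 = 220; r_2 = 40; x0_3 = 492; y0_3 = 296; x1_3 = 584; y1_3 = 416; x_4 = 400; y_4 = 272; r_4 = 36; x0_5 = 236; y0_5 = 372; x1_5 = 376; y1_5 = 508; x_6 = 124; y_6 = 56; r_6 = 28; x1_7 = 292; y1_7 = 264; x_8 = 340; y_8 = 300; r_8 = 36; x1_9 = 448; y1_9 = 72; x1_10 = 256; y1_10 = 484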